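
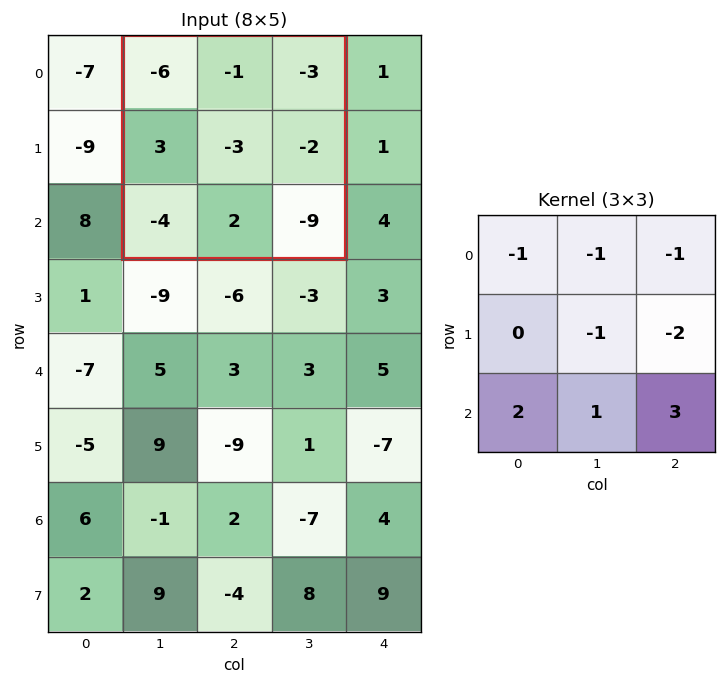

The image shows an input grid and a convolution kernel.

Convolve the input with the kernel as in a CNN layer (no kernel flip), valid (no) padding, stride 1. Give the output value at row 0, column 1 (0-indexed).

The receptive field on the input at this output position is [-6 -1 -3 / 3 -3 -2 / -4 2 -9]. Elementwise product with the kernel and sum: -6·-1 + -1·-1 + -3·-1 + -3·-1 + -2·-2 + -4·2 + 2·1 + -9·3.

-16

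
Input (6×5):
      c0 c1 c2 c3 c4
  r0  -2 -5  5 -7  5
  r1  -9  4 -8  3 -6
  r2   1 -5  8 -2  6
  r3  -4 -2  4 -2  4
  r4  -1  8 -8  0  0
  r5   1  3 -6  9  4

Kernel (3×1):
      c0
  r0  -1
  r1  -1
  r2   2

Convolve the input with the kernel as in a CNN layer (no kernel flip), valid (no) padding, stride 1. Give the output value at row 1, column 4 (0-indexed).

8

The receptive field on the input at this output position is [-6 / 6 / 4]. Elementwise product with the kernel and sum: -6·-1 + 6·-1 + 4·2.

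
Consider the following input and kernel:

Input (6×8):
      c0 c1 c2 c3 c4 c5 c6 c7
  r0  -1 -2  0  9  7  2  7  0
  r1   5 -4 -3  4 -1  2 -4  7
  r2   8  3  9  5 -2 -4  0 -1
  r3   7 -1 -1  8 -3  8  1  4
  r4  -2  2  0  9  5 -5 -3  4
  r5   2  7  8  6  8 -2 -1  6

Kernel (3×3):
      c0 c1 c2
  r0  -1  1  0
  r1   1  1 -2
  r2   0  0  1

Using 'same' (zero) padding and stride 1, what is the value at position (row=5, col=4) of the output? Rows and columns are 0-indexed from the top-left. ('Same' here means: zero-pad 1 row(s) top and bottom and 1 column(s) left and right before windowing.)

14

The receptive field on the zero-padded input at this output position is [9 5 -5 / 6 8 -2 / 0 0 0]. Elementwise product with the kernel and sum: 9·-1 + 5·1 + 6·1 + 8·1 + -2·-2 + 0·1.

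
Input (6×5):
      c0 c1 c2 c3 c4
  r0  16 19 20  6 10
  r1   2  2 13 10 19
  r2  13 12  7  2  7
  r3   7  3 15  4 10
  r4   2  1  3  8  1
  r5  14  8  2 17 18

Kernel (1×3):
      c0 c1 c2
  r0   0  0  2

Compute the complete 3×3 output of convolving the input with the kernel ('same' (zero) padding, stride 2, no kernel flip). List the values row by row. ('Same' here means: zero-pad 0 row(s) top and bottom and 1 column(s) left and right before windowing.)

Output[0,0]: The receptive field on the zero-padded input at this output position is [0 16 19]. Elementwise product with the kernel and sum: 19·2.
Output[0,1]: The receptive field on the zero-padded input at this output position is [19 20 6]. Elementwise product with the kernel and sum: 6·2.

38 12 0
24 4 0
2 16 0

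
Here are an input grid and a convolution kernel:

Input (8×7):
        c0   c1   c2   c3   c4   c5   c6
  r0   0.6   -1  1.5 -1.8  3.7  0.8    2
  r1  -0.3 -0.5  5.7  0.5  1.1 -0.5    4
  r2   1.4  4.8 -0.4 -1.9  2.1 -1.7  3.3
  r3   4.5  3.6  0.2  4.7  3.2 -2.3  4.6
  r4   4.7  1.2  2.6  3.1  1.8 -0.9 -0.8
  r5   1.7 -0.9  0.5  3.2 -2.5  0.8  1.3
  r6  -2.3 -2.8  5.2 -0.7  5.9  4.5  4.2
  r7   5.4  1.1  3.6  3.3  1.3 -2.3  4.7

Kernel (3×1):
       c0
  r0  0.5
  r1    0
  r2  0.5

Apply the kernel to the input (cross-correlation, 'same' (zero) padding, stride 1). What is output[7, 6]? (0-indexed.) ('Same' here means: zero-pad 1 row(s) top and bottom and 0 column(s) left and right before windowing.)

The receptive field on the zero-padded input at this output position is [4.2 / 4.7 / 0]. Elementwise product with the kernel and sum: 4.2·0.5 + 0·0.5.

2.1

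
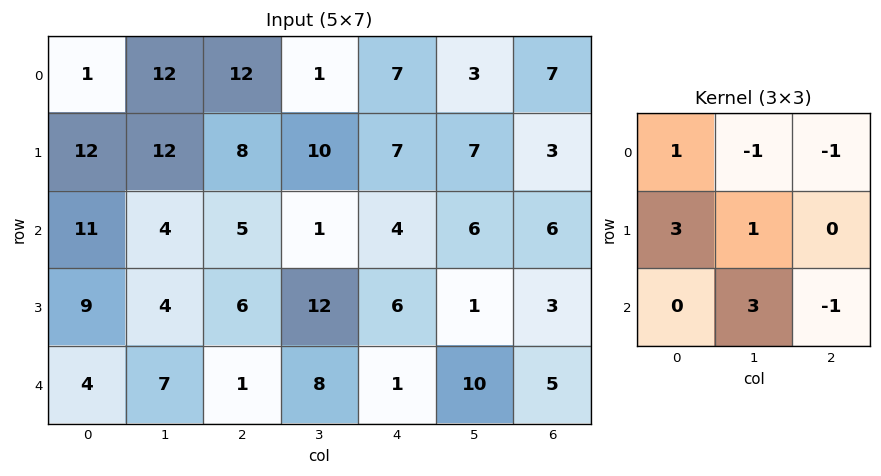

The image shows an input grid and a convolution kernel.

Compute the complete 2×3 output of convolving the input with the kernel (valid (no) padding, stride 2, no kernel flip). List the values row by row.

32 37 37
53 53 36

Output[0,0]: The receptive field on the input at this output position is [1 12 12 / 12 12 8 / 11 4 5]. Elementwise product with the kernel and sum: 1·1 + 12·-1 + 12·-1 + 12·3 + 12·1 + 4·3 + 5·-1.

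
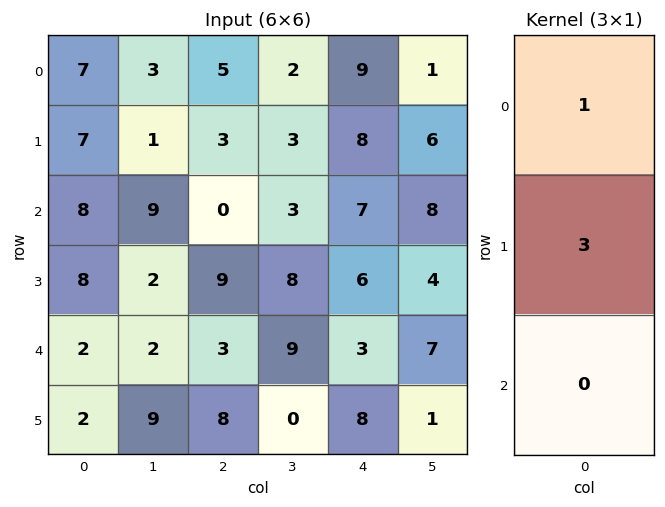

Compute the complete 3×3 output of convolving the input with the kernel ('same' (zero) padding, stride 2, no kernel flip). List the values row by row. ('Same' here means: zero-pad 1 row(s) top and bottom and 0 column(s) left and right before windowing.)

21 15 27
31 3 29
14 18 15

Output[0,0]: The receptive field on the zero-padded input at this output position is [0 / 7 / 7]. Elementwise product with the kernel and sum: 0·1 + 7·3.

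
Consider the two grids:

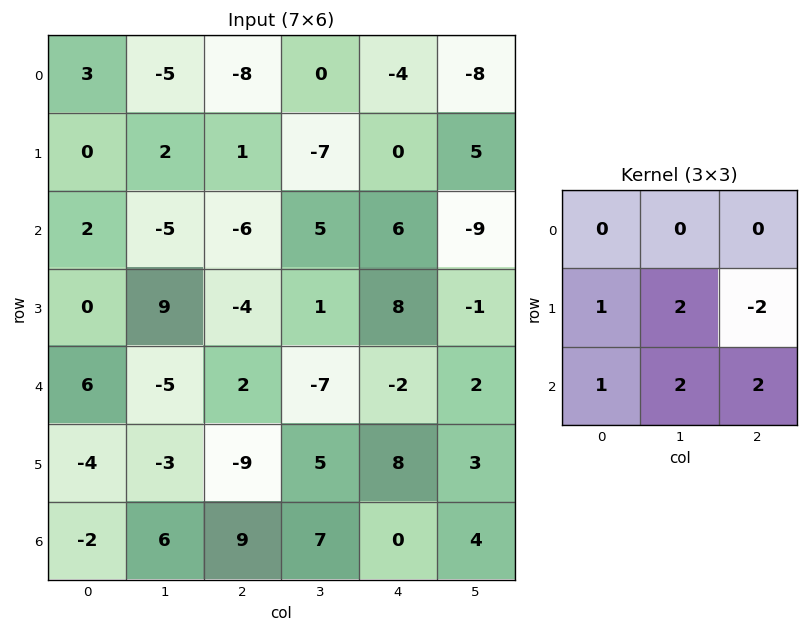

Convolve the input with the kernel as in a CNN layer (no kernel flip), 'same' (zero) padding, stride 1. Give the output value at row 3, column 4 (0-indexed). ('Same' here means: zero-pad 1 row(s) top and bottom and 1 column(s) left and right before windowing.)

12

The receptive field on the zero-padded input at this output position is [5 6 -9 / 1 8 -1 / -7 -2 2]. Elementwise product with the kernel and sum: 1·1 + 8·2 + -1·-2 + -7·1 + -2·2 + 2·2.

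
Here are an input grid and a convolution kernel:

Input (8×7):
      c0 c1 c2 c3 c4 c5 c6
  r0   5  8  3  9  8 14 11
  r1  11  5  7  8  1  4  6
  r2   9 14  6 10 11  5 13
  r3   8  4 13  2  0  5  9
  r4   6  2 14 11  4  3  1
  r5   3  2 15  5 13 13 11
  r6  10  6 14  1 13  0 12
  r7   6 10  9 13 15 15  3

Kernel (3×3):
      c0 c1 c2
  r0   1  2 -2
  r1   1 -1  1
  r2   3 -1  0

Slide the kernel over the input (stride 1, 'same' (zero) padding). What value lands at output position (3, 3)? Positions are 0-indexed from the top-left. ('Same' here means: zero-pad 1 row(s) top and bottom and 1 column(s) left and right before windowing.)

46

The receptive field on the zero-padded input at this output position is [6 10 11 / 13 2 0 / 14 11 4]. Elementwise product with the kernel and sum: 6·1 + 10·2 + 11·-2 + 13·1 + 2·-1 + 0·1 + 14·3 + 11·-1.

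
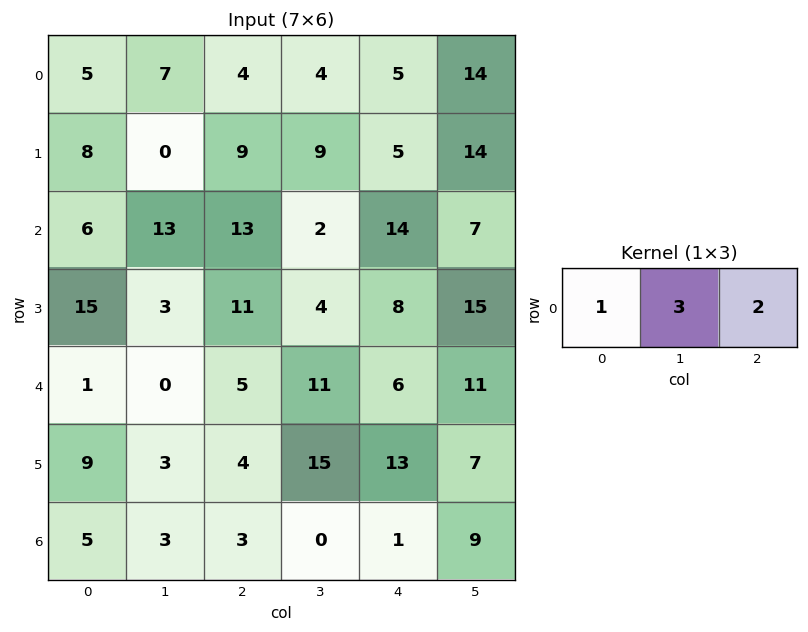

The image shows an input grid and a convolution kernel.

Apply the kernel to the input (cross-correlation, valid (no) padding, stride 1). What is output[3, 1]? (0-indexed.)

44

The receptive field on the input at this output position is [3 11 4]. Elementwise product with the kernel and sum: 3·1 + 11·3 + 4·2.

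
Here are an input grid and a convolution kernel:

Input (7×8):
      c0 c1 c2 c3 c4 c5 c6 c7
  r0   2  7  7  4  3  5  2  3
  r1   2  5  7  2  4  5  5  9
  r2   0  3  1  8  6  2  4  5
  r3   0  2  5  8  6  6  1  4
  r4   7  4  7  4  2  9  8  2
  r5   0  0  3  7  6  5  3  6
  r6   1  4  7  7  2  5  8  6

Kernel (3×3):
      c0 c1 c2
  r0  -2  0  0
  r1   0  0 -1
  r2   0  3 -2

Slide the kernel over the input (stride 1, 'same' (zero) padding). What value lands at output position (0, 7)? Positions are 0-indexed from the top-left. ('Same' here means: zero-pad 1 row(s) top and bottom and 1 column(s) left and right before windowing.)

The receptive field on the zero-padded input at this output position is [0 0 0 / 2 3 0 / 5 9 0]. Elementwise product with the kernel and sum: 0·-2 + 0·-1 + 9·3 + 0·-2.

27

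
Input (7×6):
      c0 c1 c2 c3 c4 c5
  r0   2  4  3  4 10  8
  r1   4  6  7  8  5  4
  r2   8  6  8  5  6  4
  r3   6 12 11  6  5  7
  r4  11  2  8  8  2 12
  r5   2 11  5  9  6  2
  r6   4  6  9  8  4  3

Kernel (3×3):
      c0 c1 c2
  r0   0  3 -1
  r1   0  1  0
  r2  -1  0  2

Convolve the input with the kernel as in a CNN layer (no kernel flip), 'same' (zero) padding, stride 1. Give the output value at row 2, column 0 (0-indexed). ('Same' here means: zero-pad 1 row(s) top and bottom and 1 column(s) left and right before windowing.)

38

The receptive field on the zero-padded input at this output position is [0 4 6 / 0 8 6 / 0 6 12]. Elementwise product with the kernel and sum: 4·3 + 6·-1 + 8·1 + 0·-1 + 12·2.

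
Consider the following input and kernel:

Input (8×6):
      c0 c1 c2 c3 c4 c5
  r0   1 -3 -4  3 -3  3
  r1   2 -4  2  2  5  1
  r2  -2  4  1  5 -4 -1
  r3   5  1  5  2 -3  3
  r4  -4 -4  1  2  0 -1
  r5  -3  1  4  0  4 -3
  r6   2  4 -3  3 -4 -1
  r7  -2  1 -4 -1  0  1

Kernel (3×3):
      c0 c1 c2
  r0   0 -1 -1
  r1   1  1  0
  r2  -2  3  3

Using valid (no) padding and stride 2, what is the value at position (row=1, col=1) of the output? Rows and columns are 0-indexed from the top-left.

The receptive field on the input at this output position is [1 5 -4 / 5 2 -3 / 1 2 0]. Elementwise product with the kernel and sum: 5·-1 + -4·-1 + 5·1 + 2·1 + 1·-2 + 2·3 + 0·3.

10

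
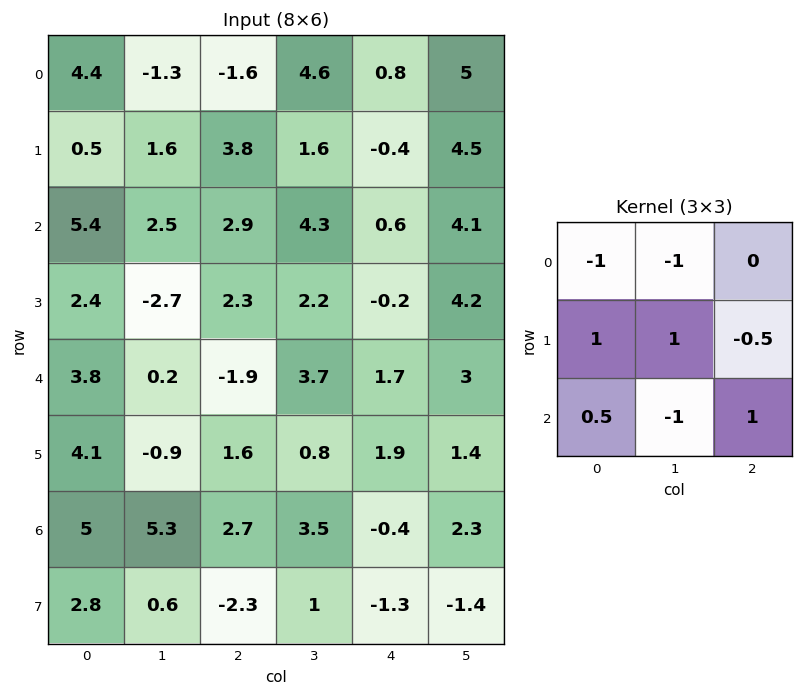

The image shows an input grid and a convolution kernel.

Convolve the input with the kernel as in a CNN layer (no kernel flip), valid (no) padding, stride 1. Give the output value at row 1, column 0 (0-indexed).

The receptive field on the input at this output position is [0.5 1.6 3.8 / 5.4 2.5 2.9 / 2.4 -2.7 2.3]. Elementwise product with the kernel and sum: 0.5·-1 + 1.6·-1 + 5.4·1 + 2.5·1 + 2.9·-0.5 + 2.4·0.5 + -2.7·-1 + 2.3·1.

10.55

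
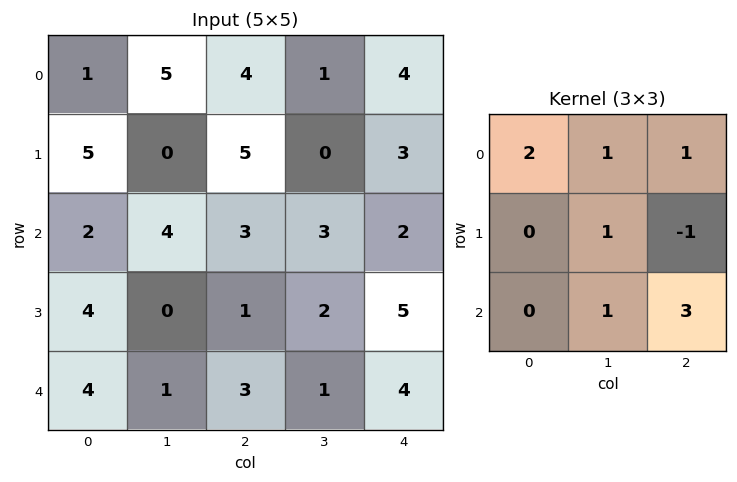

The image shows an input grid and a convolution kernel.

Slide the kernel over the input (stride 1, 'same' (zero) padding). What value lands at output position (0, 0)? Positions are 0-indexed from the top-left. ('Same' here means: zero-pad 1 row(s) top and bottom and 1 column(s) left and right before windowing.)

1

The receptive field on the zero-padded input at this output position is [0 0 0 / 0 1 5 / 0 5 0]. Elementwise product with the kernel and sum: 0·2 + 0·1 + 0·1 + 1·1 + 5·-1 + 5·1 + 0·3.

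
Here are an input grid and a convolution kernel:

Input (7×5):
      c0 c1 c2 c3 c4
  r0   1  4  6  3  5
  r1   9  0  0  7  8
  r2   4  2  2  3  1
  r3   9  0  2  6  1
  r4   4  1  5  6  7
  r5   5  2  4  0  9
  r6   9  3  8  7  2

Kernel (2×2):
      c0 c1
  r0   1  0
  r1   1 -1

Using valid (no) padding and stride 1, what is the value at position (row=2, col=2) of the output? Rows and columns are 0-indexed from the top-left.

The receptive field on the input at this output position is [2 3 / 2 6]. Elementwise product with the kernel and sum: 2·1 + 2·1 + 6·-1.

-2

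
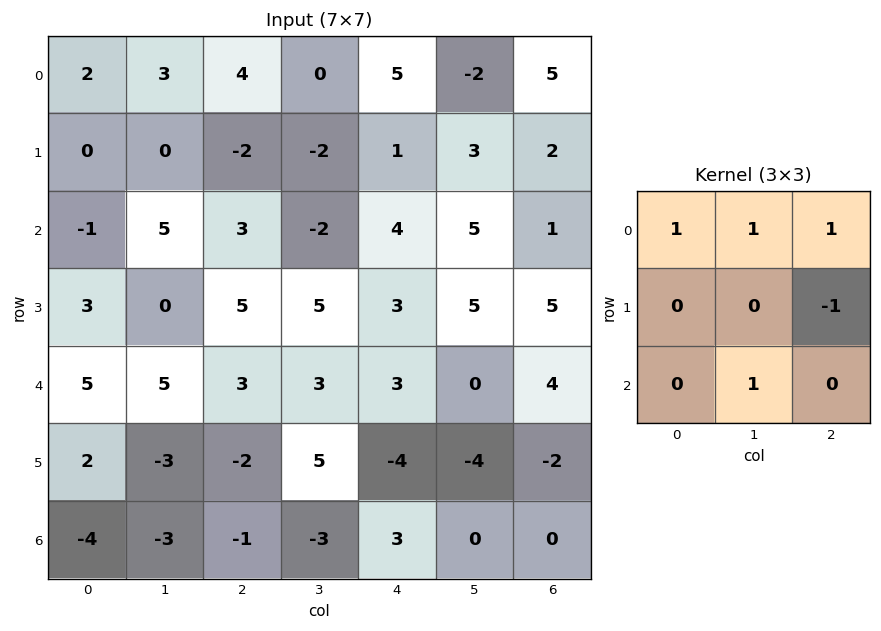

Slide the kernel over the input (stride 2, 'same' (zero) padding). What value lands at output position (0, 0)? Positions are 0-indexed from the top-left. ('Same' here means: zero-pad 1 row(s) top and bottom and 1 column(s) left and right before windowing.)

The receptive field on the zero-padded input at this output position is [0 0 0 / 0 2 3 / 0 0 0]. Elementwise product with the kernel and sum: 0·1 + 0·1 + 0·1 + 3·-1 + 0·1.

-3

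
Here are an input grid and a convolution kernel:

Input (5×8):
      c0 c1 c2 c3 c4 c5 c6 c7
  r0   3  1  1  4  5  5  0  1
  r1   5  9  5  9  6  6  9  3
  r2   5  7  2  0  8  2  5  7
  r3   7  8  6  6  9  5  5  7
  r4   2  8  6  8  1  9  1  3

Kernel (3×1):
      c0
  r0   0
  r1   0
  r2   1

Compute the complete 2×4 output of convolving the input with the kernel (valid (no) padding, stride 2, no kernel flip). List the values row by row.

Output[0,0]: The receptive field on the input at this output position is [3 / 5 / 5]. Elementwise product with the kernel and sum: 5·1.

5 2 8 5
2 6 1 1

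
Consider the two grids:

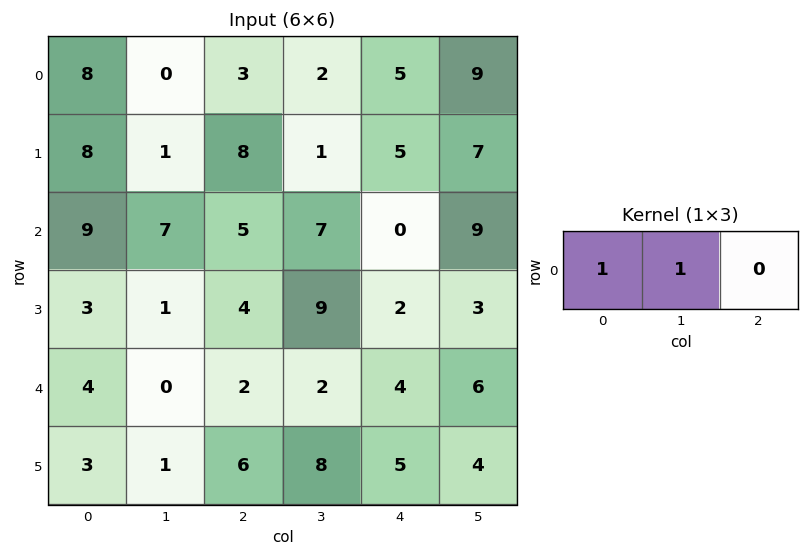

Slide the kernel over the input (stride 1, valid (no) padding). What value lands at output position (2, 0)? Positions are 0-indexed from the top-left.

The receptive field on the input at this output position is [9 7 5]. Elementwise product with the kernel and sum: 9·1 + 7·1.

16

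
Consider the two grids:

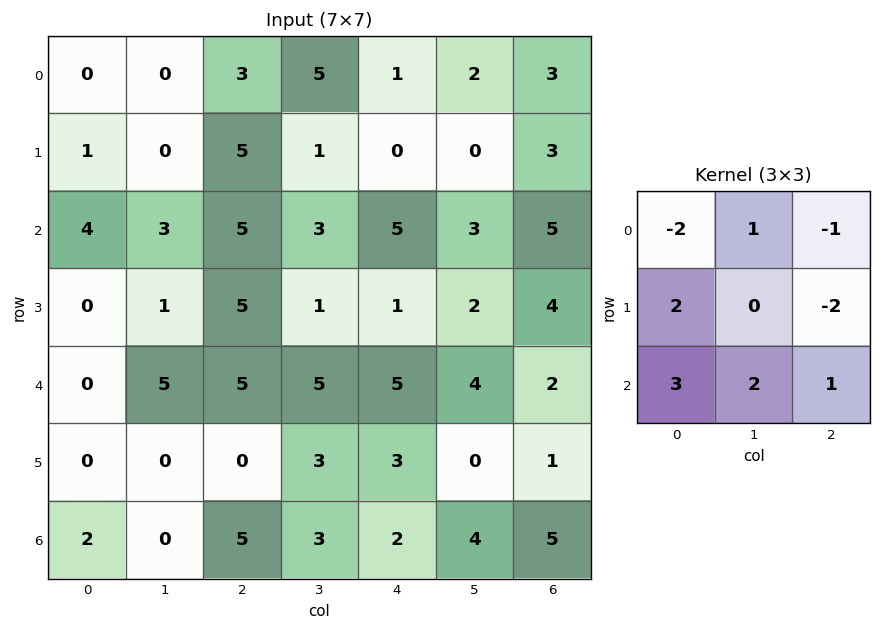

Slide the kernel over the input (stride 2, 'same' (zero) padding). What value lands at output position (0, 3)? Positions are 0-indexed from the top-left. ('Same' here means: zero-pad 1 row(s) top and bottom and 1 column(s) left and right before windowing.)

The receptive field on the zero-padded input at this output position is [0 0 0 / 2 3 0 / 0 3 0]. Elementwise product with the kernel and sum: 0·-2 + 0·1 + 0·-1 + 2·2 + 0·-2 + 0·3 + 3·2 + 0·1.

10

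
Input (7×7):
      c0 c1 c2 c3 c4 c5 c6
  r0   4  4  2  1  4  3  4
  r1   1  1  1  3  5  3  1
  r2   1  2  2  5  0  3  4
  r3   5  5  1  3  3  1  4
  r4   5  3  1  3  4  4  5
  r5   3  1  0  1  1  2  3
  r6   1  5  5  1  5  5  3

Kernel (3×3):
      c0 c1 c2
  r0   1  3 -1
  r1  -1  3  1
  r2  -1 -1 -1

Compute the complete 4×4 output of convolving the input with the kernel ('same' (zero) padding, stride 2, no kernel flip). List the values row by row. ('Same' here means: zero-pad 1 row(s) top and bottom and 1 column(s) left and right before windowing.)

14 -2 3 5
-3 1 6 10
24 6 20 19
16 11 21 15

Output[0,0]: The receptive field on the zero-padded input at this output position is [0 0 0 / 0 4 4 / 0 1 1]. Elementwise product with the kernel and sum: 0·1 + 0·3 + 0·-1 + 0·-1 + 4·3 + 4·1 + 0·-1 + 1·-1 + 1·-1.
Output[0,1]: The receptive field on the zero-padded input at this output position is [0 0 0 / 4 2 1 / 1 1 3]. Elementwise product with the kernel and sum: 0·1 + 0·3 + 0·-1 + 4·-1 + 2·3 + 1·1 + 1·-1 + 1·-1 + 3·-1.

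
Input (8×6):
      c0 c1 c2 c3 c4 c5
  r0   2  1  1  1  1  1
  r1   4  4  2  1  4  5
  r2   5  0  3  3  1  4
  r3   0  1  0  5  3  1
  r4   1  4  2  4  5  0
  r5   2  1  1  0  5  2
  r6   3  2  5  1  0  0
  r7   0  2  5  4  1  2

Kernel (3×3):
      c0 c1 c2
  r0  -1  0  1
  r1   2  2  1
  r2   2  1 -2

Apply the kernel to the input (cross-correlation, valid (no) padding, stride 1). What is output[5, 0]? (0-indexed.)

The receptive field on the input at this output position is [2 1 1 / 3 2 5 / 0 2 5]. Elementwise product with the kernel and sum: 2·-1 + 1·1 + 3·2 + 2·2 + 5·1 + 0·2 + 2·1 + 5·-2.

6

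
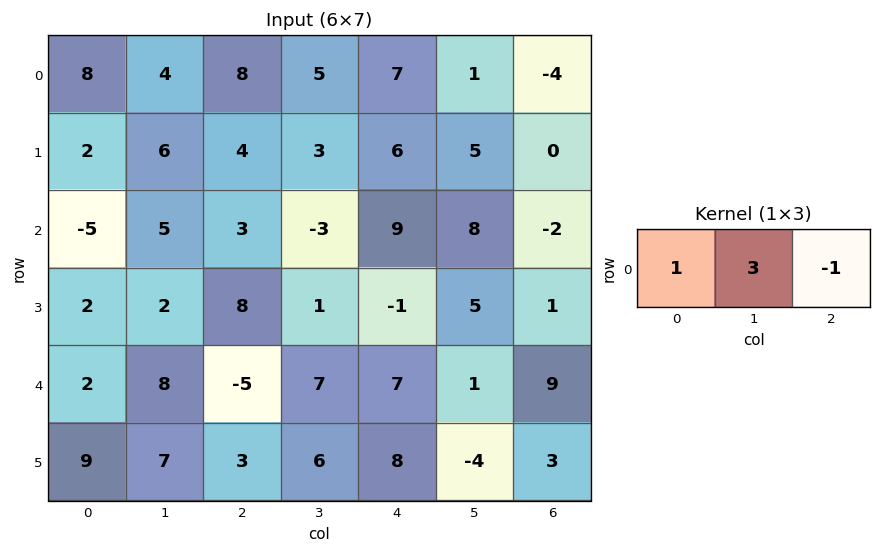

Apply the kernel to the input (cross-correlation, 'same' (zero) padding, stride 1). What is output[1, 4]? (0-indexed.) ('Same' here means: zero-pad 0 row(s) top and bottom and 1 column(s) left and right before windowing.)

The receptive field on the zero-padded input at this output position is [3 6 5]. Elementwise product with the kernel and sum: 3·1 + 6·3 + 5·-1.

16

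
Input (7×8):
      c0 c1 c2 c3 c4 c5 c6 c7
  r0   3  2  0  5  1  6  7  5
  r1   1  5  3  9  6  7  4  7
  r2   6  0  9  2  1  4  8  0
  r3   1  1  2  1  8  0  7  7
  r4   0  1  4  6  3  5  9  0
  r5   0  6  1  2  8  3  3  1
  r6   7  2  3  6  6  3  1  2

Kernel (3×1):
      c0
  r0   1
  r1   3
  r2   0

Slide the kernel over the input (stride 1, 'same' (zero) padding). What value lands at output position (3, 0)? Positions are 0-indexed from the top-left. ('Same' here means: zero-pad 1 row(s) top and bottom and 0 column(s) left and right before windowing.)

The receptive field on the zero-padded input at this output position is [6 / 1 / 0]. Elementwise product with the kernel and sum: 6·1 + 1·3.

9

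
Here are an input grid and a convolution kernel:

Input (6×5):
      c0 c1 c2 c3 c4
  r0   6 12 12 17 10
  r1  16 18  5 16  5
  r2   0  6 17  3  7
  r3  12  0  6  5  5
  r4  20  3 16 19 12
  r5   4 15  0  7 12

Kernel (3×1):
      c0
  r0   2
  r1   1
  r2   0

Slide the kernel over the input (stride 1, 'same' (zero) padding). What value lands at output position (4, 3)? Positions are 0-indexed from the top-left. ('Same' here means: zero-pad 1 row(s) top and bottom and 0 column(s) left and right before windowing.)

The receptive field on the zero-padded input at this output position is [5 / 19 / 7]. Elementwise product with the kernel and sum: 5·2 + 19·1.

29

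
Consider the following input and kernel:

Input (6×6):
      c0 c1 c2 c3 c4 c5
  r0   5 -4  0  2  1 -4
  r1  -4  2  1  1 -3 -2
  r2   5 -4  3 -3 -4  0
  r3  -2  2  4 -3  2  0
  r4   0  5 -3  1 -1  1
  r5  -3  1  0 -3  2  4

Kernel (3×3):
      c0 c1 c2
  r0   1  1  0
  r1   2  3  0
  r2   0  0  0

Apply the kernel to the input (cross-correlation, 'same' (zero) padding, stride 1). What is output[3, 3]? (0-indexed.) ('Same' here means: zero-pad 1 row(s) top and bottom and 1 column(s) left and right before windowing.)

The receptive field on the zero-padded input at this output position is [3 -3 -4 / 4 -3 2 / -3 1 -1]. Elementwise product with the kernel and sum: 3·1 + -3·1 + 4·2 + -3·3.

-1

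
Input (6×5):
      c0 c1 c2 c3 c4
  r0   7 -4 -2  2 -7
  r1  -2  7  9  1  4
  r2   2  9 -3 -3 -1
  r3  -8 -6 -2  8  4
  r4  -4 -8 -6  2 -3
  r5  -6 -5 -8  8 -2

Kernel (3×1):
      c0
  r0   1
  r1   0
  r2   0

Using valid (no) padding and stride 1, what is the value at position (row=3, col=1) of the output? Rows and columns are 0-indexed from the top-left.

The receptive field on the input at this output position is [-6 / -8 / -5]. Elementwise product with the kernel and sum: -6·1.

-6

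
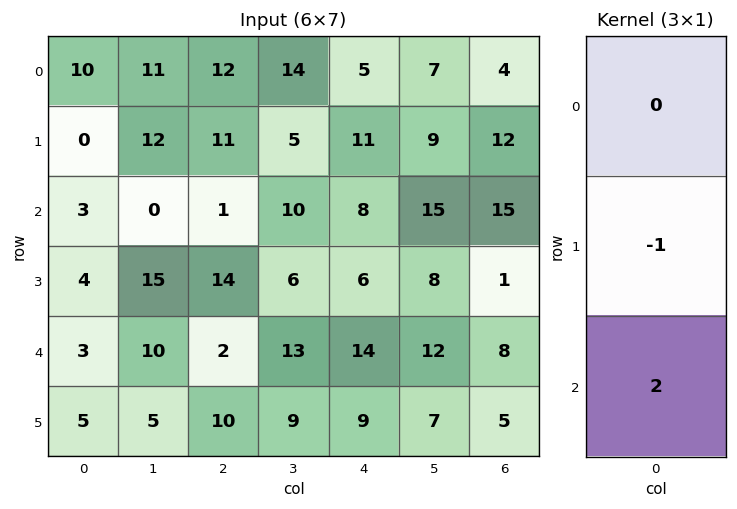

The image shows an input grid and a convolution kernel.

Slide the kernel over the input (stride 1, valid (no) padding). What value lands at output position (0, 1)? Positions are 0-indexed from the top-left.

-12

The receptive field on the input at this output position is [11 / 12 / 0]. Elementwise product with the kernel and sum: 12·-1 + 0·2.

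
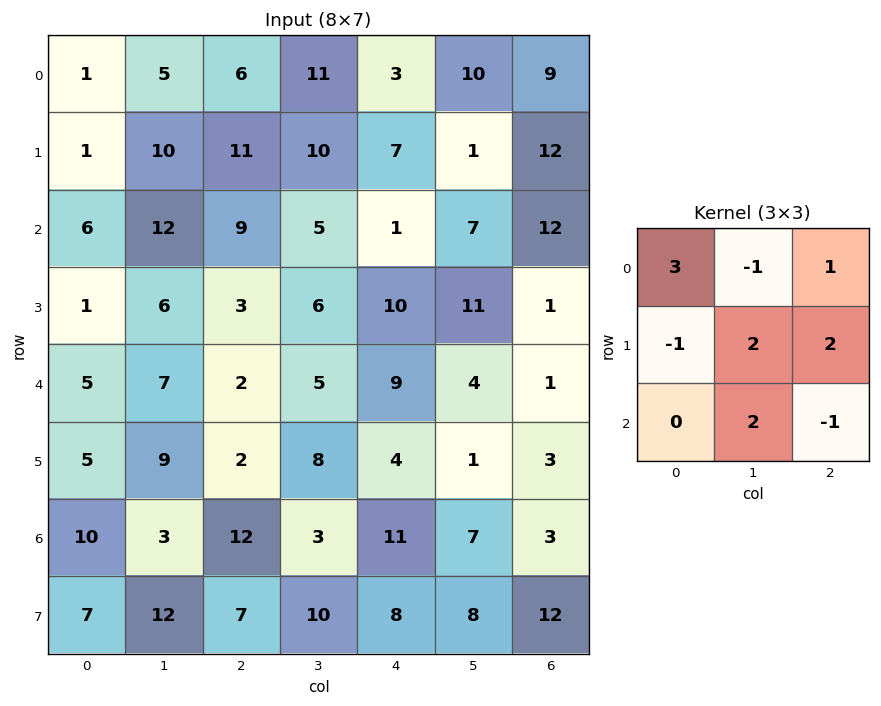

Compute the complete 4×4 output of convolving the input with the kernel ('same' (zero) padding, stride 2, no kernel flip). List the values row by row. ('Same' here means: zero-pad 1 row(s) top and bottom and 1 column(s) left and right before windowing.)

Output[0,0]: The receptive field on the zero-padded input at this output position is [0 0 0 / 0 1 5 / 0 1 10]. Elementwise product with the kernel and sum: 0·3 + 0·-1 + 0·1 + 0·-1 + 1·2 + 5·2 + 1·2 + 10·-1.

4 41 28 32
41 45 44 10
30 24 47 36
32 64 62 23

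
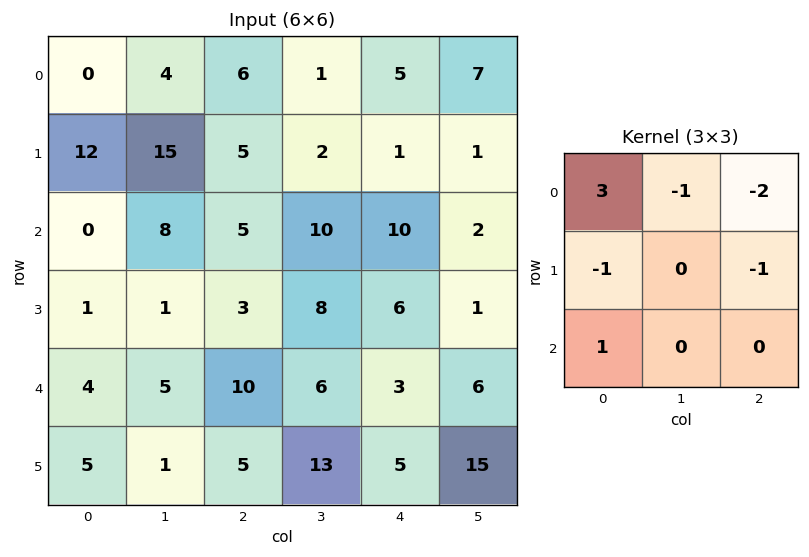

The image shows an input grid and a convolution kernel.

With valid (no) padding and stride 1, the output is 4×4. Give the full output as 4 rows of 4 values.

-33 -5 6 -9
7 19 -1 -1
-18 -5 -14 13
-13 -26 -19 17

Output[0,0]: The receptive field on the input at this output position is [0 4 6 / 12 15 5 / 0 8 5]. Elementwise product with the kernel and sum: 0·3 + 4·-1 + 6·-2 + 12·-1 + 5·-1 + 0·1.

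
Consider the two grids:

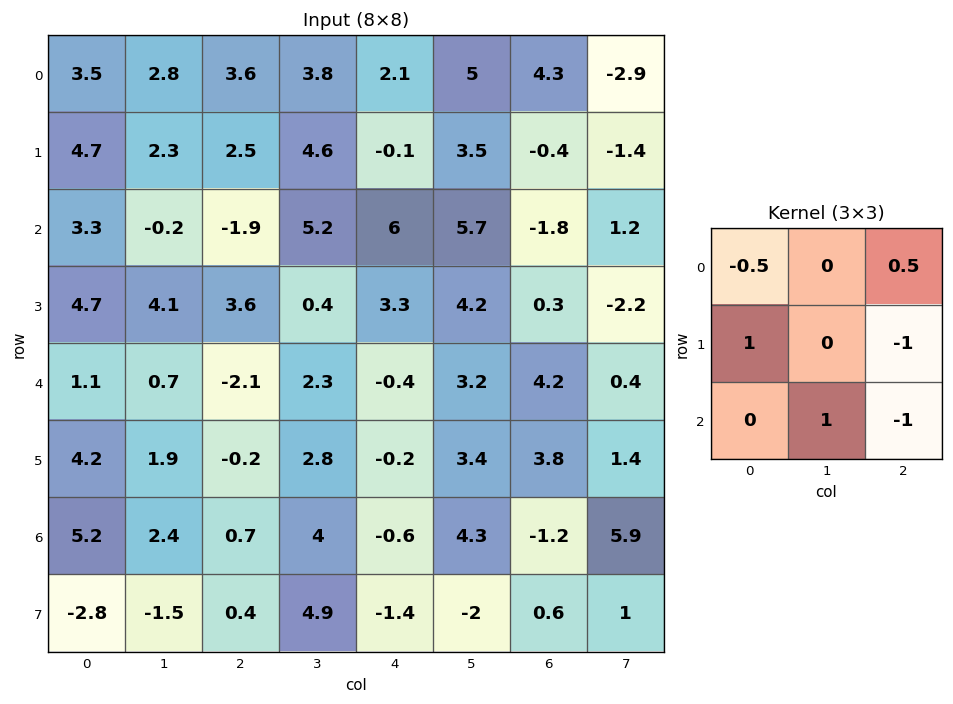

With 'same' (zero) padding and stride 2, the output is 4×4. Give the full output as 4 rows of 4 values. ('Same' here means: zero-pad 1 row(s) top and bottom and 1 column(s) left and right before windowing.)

Output[0,0]: The receptive field on the zero-padded input at this output position is [0 0 0 / 0 3.5 2.8 / 0 4.7 2.3]. Elementwise product with the kernel and sum: 0·-0.5 + 0·0.5 + 0·1 + 2.8·-1 + 4.7·1 + 2.3·-1.
Output[0,1]: The receptive field on the zero-padded input at this output position is [0 0 0 / 2.8 3.6 3.8 / 2.3 2.5 4.6]. Elementwise product with the kernel and sum: 0·-0.5 + 0·0.5 + 2.8·1 + 3.8·-1 + 2.5·1 + 4.6·-1.

-0.4 -3.1 -4.8 8.9
1.95 -1.05 -1.95 4.55
3.65 -6.45 -2.6 2
-2.75 -5.65 0.6 -3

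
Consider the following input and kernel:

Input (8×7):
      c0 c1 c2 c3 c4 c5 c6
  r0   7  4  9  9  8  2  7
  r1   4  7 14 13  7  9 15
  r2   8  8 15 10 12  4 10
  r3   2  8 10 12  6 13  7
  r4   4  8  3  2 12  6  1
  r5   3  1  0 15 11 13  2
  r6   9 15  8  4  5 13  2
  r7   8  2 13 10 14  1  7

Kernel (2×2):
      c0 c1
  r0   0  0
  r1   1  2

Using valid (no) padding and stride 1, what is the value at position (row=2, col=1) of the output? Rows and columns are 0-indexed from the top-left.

28

The receptive field on the input at this output position is [8 15 / 8 10]. Elementwise product with the kernel and sum: 8·1 + 10·2.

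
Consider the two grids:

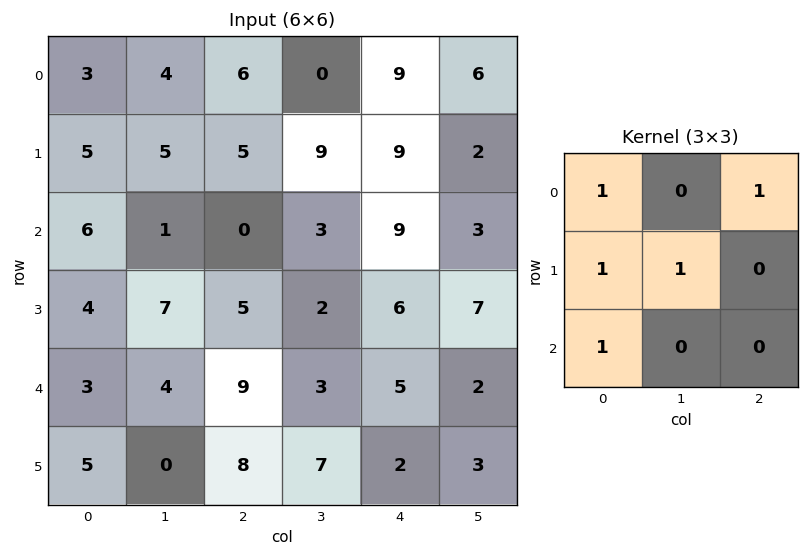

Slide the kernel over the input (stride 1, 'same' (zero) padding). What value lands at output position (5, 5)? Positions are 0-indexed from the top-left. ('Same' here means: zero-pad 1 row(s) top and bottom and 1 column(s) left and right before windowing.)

The receptive field on the zero-padded input at this output position is [5 2 0 / 2 3 0 / 0 0 0]. Elementwise product with the kernel and sum: 5·1 + 0·1 + 2·1 + 3·1 + 0·1.

10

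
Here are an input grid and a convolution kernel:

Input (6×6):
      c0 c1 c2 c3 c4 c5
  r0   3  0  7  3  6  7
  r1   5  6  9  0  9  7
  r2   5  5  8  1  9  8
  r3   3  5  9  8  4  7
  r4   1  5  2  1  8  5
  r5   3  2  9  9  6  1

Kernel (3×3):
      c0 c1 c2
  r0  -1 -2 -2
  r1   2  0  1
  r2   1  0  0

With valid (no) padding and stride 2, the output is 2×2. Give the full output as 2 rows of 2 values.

7 10
-15 -4

Output[0,0]: The receptive field on the input at this output position is [3 0 7 / 5 6 9 / 5 5 8]. Elementwise product with the kernel and sum: 3·-1 + 0·-2 + 7·-2 + 5·2 + 9·1 + 5·1.
Output[0,1]: The receptive field on the input at this output position is [7 3 6 / 9 0 9 / 8 1 9]. Elementwise product with the kernel and sum: 7·-1 + 3·-2 + 6·-2 + 9·2 + 9·1 + 8·1.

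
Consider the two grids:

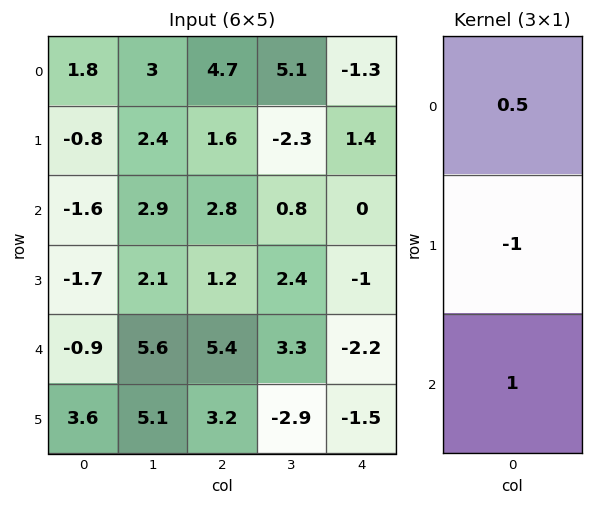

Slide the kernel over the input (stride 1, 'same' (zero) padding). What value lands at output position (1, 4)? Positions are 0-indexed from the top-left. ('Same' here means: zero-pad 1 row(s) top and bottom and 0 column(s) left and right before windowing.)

-2.05

The receptive field on the zero-padded input at this output position is [-1.3 / 1.4 / 0]. Elementwise product with the kernel and sum: -1.3·0.5 + 1.4·-1 + 0·1.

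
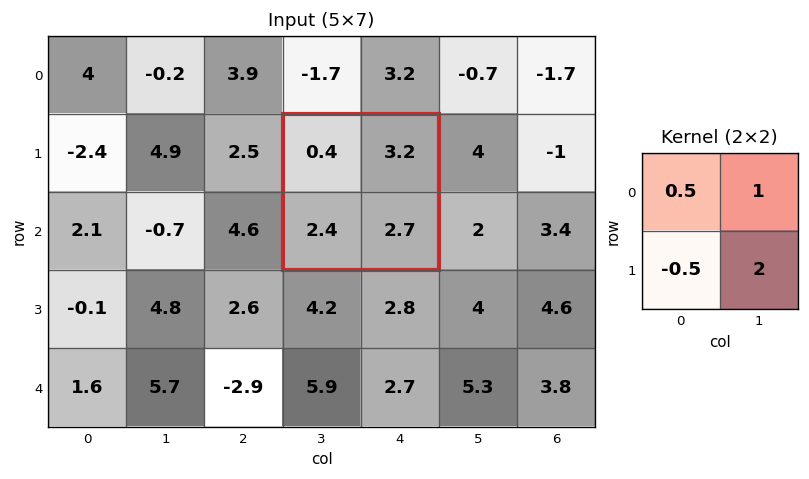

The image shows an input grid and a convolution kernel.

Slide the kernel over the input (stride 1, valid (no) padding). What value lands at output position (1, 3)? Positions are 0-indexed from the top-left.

7.6

The receptive field on the input at this output position is [0.4 3.2 / 2.4 2.7]. Elementwise product with the kernel and sum: 0.4·0.5 + 3.2·1 + 2.4·-0.5 + 2.7·2.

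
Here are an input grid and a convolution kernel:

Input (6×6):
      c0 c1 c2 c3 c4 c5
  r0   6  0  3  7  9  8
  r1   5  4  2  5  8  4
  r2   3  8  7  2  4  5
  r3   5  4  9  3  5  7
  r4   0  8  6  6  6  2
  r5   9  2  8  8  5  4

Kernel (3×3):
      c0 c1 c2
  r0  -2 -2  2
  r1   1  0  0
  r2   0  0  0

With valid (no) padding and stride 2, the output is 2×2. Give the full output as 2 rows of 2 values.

-1 0
-3 -1

Output[0,0]: The receptive field on the input at this output position is [6 0 3 / 5 4 2 / 3 8 7]. Elementwise product with the kernel and sum: 6·-2 + 0·-2 + 3·2 + 5·1.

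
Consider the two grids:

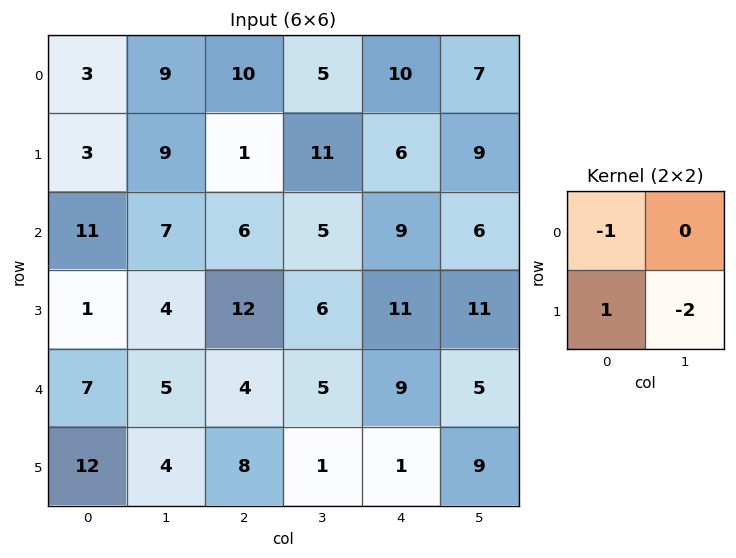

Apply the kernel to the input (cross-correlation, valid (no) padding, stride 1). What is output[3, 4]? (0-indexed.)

-12

The receptive field on the input at this output position is [11 11 / 9 5]. Elementwise product with the kernel and sum: 11·-1 + 9·1 + 5·-2.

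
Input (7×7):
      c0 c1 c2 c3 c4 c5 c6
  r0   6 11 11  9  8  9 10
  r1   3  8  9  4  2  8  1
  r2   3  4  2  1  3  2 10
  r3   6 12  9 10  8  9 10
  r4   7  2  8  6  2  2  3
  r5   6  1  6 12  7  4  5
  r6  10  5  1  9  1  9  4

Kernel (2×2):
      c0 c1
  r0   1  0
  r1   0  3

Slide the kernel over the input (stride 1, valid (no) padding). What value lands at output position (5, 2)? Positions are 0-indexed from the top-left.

The receptive field on the input at this output position is [6 12 / 1 9]. Elementwise product with the kernel and sum: 6·1 + 9·3.

33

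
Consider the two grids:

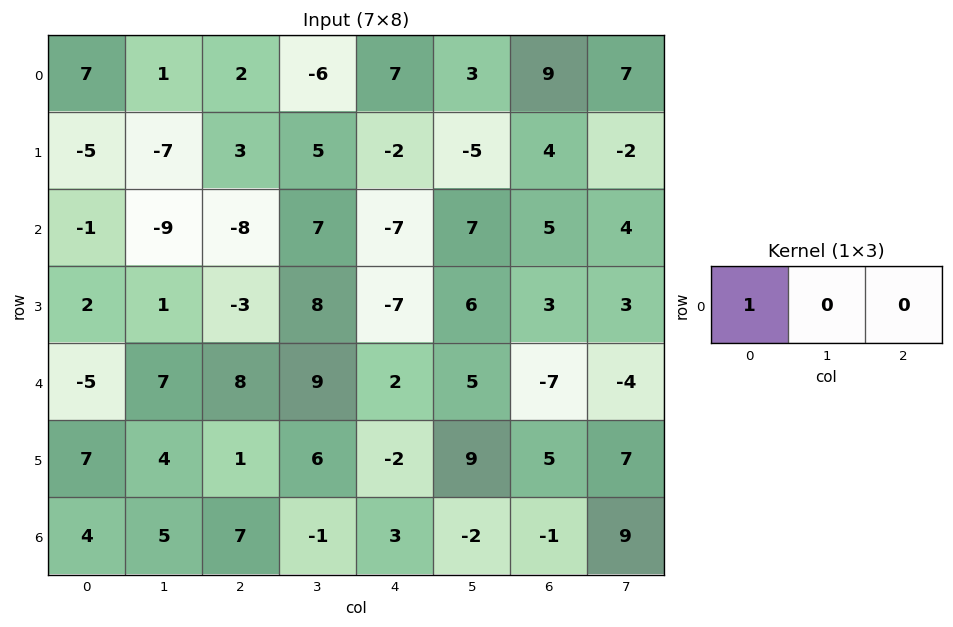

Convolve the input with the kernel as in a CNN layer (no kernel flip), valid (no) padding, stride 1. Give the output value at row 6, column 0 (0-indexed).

4

The receptive field on the input at this output position is [4 5 7]. Elementwise product with the kernel and sum: 4·1.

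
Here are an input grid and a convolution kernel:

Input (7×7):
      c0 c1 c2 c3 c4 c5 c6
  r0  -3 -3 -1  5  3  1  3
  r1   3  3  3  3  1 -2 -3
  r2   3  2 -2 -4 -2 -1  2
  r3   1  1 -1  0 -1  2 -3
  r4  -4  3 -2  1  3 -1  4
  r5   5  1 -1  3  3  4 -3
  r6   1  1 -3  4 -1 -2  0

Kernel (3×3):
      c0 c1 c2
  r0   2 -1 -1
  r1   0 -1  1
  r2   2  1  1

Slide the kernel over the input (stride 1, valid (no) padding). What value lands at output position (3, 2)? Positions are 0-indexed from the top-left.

5

The receptive field on the input at this output position is [-1 0 -1 / -2 1 3 / -1 3 3]. Elementwise product with the kernel and sum: -1·2 + 0·-1 + -1·-1 + 1·-1 + 3·1 + -1·2 + 3·1 + 3·1.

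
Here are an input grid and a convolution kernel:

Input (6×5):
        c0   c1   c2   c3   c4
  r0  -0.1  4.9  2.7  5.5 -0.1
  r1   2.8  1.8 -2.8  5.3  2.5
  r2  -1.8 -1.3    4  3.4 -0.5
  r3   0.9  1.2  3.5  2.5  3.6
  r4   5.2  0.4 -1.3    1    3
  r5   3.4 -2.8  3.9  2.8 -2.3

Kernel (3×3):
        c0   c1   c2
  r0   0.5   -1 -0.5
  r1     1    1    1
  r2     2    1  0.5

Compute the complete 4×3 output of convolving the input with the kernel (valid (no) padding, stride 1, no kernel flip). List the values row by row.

Output[0,0]: The receptive field on the input at this output position is [-0.1 4.9 2.7 / 2.8 1.8 -2.8 / -1.8 -1.3 4]. Elementwise product with the kernel and sum: -0.1·0.5 + 4.9·-1 + 2.7·-0.5 + 2.8·1 + 1.8·1 + -2.8·1 + -1.8·2 + -1.3·1 + 4·0.5.

-7.4 4.4 12.05
6.65 14.3 10.25
14.15 0.85 8.35
7.75 -4.35 9.6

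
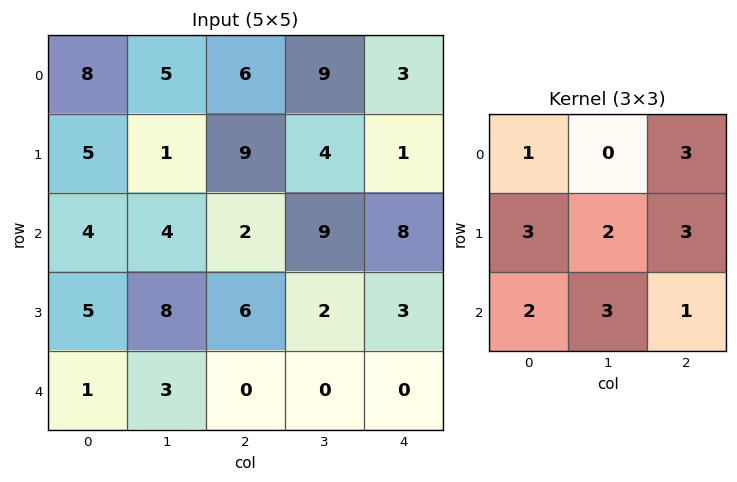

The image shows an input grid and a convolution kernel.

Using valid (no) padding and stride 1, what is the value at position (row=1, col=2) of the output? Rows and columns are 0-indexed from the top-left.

81

The receptive field on the input at this output position is [9 4 1 / 2 9 8 / 6 2 3]. Elementwise product with the kernel and sum: 9·1 + 1·3 + 2·3 + 9·2 + 8·3 + 6·2 + 2·3 + 3·1.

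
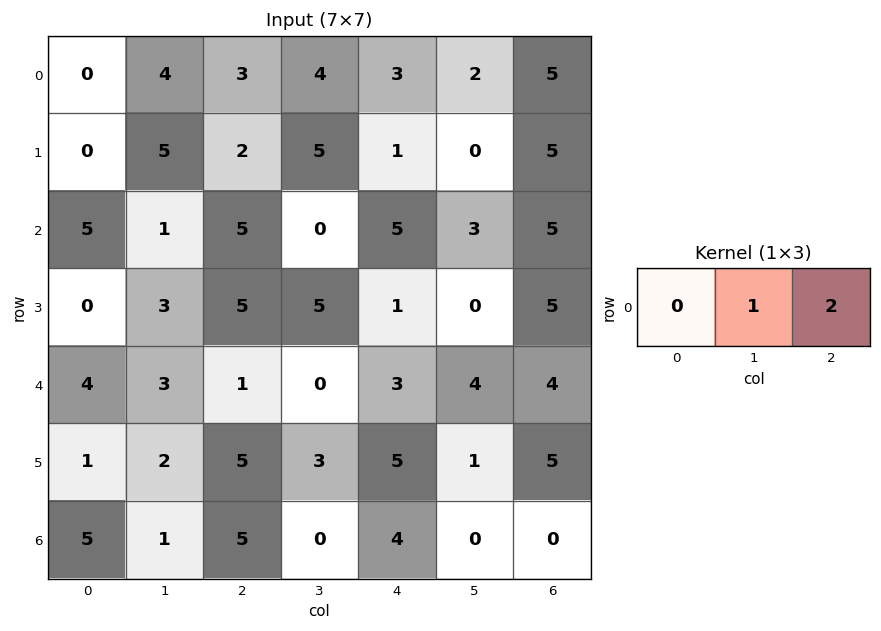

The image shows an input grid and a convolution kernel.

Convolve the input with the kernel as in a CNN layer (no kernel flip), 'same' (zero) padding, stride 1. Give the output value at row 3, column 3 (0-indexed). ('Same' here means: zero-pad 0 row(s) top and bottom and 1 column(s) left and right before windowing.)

The receptive field on the zero-padded input at this output position is [5 5 1]. Elementwise product with the kernel and sum: 5·1 + 1·2.

7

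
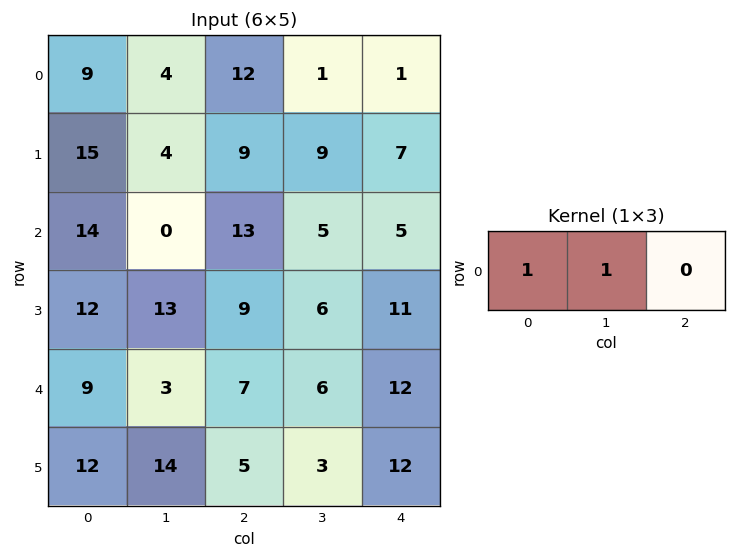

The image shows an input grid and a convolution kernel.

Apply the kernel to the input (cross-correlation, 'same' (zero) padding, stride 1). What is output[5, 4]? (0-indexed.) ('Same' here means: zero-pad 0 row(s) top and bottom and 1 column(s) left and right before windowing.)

15

The receptive field on the zero-padded input at this output position is [3 12 0]. Elementwise product with the kernel and sum: 3·1 + 12·1.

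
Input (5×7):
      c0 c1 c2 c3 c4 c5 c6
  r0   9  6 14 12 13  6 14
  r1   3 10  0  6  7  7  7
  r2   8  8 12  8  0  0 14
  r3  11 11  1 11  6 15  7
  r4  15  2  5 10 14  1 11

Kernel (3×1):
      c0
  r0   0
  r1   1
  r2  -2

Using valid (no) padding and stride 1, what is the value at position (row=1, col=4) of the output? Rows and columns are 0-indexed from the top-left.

The receptive field on the input at this output position is [7 / 0 / 6]. Elementwise product with the kernel and sum: 0·1 + 6·-2.

-12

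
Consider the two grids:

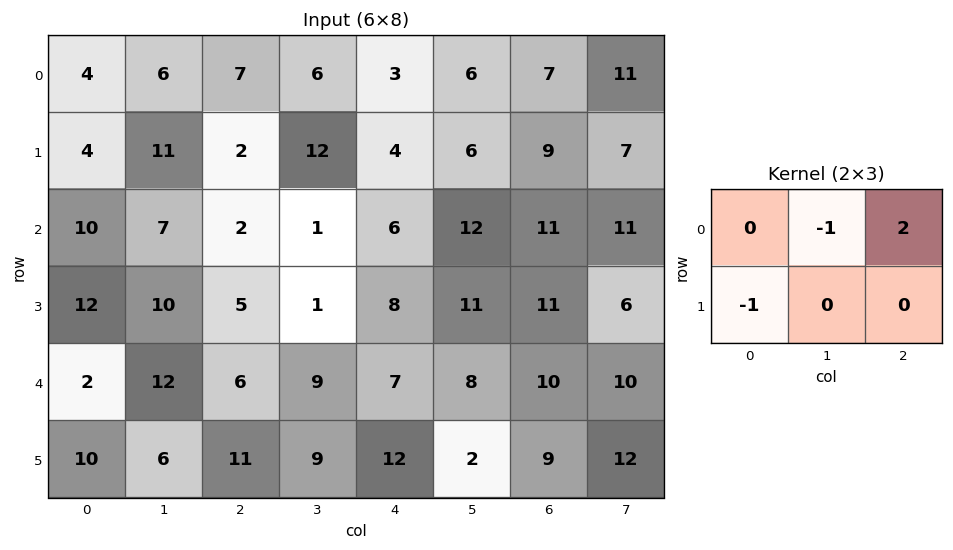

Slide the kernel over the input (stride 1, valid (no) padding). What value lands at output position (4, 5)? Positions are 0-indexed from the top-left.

The receptive field on the input at this output position is [8 10 10 / 2 9 12]. Elementwise product with the kernel and sum: 10·-1 + 10·2 + 2·-1.

8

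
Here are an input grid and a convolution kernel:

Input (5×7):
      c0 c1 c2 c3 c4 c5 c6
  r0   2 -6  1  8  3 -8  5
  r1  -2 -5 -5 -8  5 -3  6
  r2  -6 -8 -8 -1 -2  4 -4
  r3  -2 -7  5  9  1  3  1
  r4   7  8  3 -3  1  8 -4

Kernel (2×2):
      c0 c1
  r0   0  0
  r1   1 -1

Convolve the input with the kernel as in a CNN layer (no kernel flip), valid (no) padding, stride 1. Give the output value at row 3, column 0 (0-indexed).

The receptive field on the input at this output position is [-2 -7 / 7 8]. Elementwise product with the kernel and sum: 7·1 + 8·-1.

-1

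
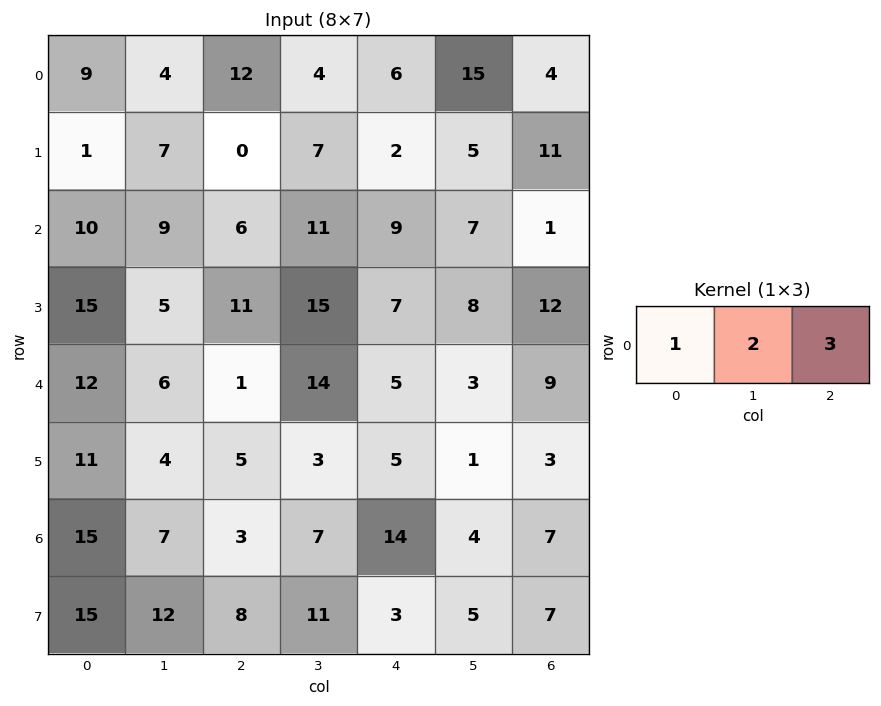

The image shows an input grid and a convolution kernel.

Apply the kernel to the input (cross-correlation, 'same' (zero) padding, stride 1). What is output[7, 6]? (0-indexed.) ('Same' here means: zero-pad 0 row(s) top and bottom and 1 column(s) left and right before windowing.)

The receptive field on the zero-padded input at this output position is [5 7 0]. Elementwise product with the kernel and sum: 5·1 + 7·2 + 0·3.

19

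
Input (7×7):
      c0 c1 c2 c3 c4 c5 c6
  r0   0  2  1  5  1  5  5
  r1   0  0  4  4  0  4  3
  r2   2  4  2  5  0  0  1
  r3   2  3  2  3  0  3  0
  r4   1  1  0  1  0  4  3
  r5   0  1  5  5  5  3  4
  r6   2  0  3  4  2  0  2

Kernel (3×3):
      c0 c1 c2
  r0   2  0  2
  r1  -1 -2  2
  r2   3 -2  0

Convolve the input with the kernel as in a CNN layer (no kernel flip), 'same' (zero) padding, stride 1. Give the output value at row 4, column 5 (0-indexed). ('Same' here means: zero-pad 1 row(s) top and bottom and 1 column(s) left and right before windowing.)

The receptive field on the zero-padded input at this output position is [0 3 0 / 0 4 3 / 5 3 4]. Elementwise product with the kernel and sum: 0·2 + 0·2 + 0·-1 + 4·-2 + 3·2 + 5·3 + 3·-2.

7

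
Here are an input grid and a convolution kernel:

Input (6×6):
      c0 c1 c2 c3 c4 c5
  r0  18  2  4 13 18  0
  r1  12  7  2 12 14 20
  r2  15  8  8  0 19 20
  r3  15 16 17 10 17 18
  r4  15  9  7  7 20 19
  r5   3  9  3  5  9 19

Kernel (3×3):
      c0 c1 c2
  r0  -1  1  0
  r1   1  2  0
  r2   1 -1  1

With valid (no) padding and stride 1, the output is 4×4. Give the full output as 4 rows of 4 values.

Output[0,0]: The receptive field on the input at this output position is [18 2 4 / 12 7 2 / 15 8 8]. Elementwise product with the kernel and sum: 18·-1 + 2·1 + 12·1 + 7·2 + 15·1 + 8·-1 + 8·1.
Output[0,1]: The receptive field on the input at this output position is [2 4 13 / 7 2 12 / 8 8 0]. Elementwise product with the kernel and sum: 2·-1 + 4·1 + 7·1 + 2·2 + 8·1 + 8·-1 + 0·1.

25 13 62 46
42 28 42 51
53 59 49 69
31 35 21 69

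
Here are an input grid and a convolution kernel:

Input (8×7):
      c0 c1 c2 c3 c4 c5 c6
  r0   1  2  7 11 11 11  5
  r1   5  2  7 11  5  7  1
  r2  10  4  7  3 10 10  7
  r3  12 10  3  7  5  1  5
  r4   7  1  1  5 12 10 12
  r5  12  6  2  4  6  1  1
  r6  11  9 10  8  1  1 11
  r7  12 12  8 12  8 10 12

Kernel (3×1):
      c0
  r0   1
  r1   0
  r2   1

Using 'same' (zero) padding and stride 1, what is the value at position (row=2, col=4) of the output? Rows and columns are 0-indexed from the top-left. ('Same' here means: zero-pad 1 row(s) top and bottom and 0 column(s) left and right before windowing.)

The receptive field on the zero-padded input at this output position is [5 / 10 / 5]. Elementwise product with the kernel and sum: 5·1 + 5·1.

10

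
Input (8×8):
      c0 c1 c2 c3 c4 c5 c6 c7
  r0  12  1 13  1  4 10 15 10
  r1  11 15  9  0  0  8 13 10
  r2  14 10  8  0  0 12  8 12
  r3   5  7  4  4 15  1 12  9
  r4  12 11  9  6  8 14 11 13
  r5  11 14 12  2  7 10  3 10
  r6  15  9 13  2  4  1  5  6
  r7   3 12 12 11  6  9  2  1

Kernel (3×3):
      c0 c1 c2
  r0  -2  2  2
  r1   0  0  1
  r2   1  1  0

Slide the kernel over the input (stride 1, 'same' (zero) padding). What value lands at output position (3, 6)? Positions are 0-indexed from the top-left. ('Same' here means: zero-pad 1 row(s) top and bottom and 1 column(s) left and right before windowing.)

The receptive field on the zero-padded input at this output position is [12 8 12 / 1 12 9 / 14 11 13]. Elementwise product with the kernel and sum: 12·-2 + 8·2 + 12·2 + 9·1 + 14·1 + 11·1.

50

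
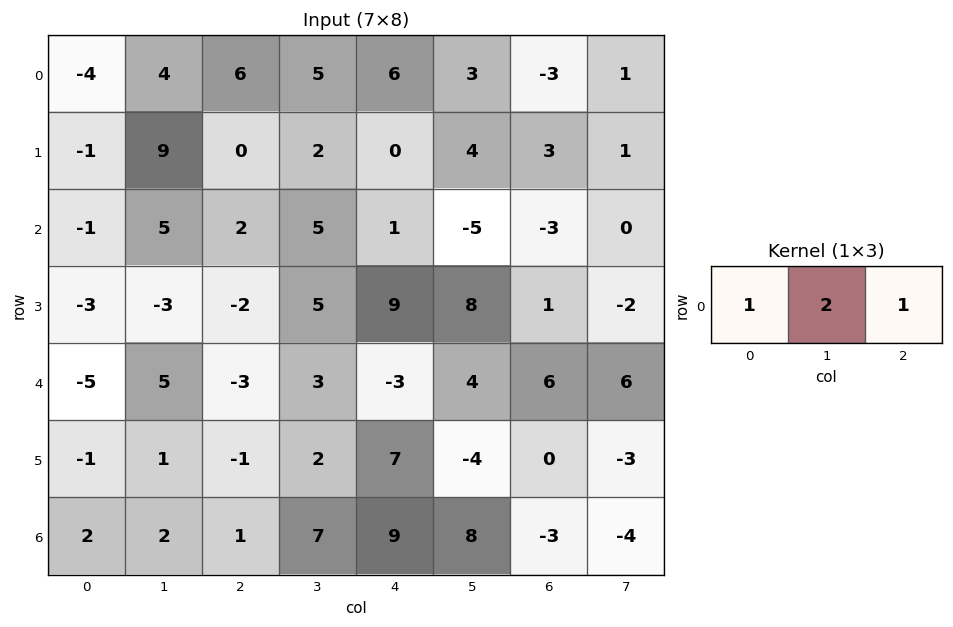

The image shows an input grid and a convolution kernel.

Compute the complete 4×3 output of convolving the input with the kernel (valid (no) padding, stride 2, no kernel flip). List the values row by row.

10 22 9
11 13 -12
2 0 11
7 24 22

Output[0,0]: The receptive field on the input at this output position is [-4 4 6]. Elementwise product with the kernel and sum: -4·1 + 4·2 + 6·1.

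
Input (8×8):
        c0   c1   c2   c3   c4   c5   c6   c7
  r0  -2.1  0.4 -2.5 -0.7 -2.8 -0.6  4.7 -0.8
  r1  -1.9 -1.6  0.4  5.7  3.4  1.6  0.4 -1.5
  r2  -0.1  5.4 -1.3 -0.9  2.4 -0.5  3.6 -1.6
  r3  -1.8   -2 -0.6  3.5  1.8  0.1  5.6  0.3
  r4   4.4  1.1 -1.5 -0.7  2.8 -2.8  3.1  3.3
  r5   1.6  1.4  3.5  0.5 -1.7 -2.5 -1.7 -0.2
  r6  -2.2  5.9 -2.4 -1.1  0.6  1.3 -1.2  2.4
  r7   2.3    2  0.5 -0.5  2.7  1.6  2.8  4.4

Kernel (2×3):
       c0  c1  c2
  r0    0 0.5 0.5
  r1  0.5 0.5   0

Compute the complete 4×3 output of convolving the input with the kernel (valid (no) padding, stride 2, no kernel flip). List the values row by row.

-2.8 1.3 4.55
0.15 2.2 2.5
1.3 3.05 -1.95
3.9 -0.25 2.2

Output[0,0]: The receptive field on the input at this output position is [-2.1 0.4 -2.5 / -1.9 -1.6 0.4]. Elementwise product with the kernel and sum: 0.4·0.5 + -2.5·0.5 + -1.9·0.5 + -1.6·0.5.
Output[0,1]: The receptive field on the input at this output position is [-2.5 -0.7 -2.8 / 0.4 5.7 3.4]. Elementwise product with the kernel and sum: -0.7·0.5 + -2.8·0.5 + 0.4·0.5 + 5.7·0.5.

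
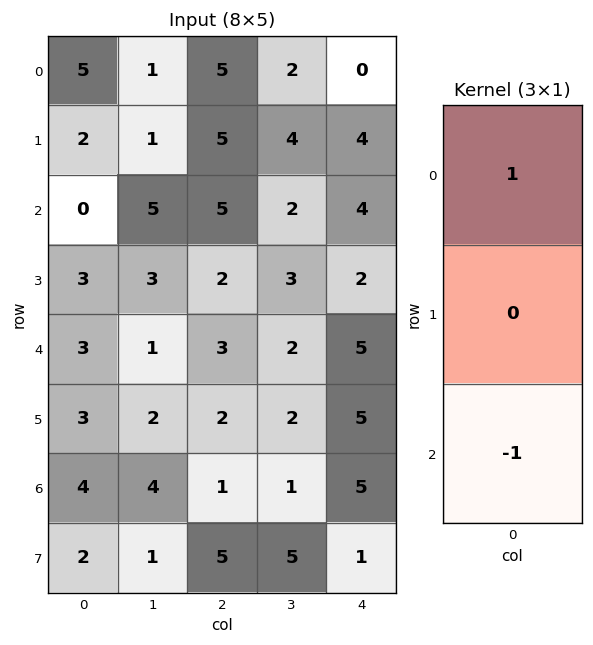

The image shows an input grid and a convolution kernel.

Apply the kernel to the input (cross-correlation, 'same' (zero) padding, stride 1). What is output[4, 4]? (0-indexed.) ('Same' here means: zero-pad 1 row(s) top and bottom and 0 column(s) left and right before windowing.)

-3

The receptive field on the zero-padded input at this output position is [2 / 5 / 5]. Elementwise product with the kernel and sum: 2·1 + 5·-1.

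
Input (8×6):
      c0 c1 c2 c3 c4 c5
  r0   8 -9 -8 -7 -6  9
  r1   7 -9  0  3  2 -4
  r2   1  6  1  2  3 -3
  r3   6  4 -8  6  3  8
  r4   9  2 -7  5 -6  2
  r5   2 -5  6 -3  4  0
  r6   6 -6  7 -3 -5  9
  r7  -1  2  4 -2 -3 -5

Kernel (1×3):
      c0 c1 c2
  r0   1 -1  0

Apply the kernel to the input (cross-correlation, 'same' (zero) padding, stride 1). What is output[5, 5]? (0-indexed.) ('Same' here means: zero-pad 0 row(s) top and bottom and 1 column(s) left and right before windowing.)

The receptive field on the zero-padded input at this output position is [4 0 0]. Elementwise product with the kernel and sum: 4·1 + 0·-1.

4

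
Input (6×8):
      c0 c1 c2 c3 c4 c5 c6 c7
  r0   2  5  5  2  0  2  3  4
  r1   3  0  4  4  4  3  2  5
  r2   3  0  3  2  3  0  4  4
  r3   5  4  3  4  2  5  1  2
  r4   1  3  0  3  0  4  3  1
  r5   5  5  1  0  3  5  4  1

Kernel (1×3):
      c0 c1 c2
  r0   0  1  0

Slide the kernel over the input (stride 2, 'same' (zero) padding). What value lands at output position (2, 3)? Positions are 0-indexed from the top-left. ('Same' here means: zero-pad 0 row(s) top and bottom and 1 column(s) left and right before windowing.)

3

The receptive field on the zero-padded input at this output position is [4 3 1]. Elementwise product with the kernel and sum: 3·1.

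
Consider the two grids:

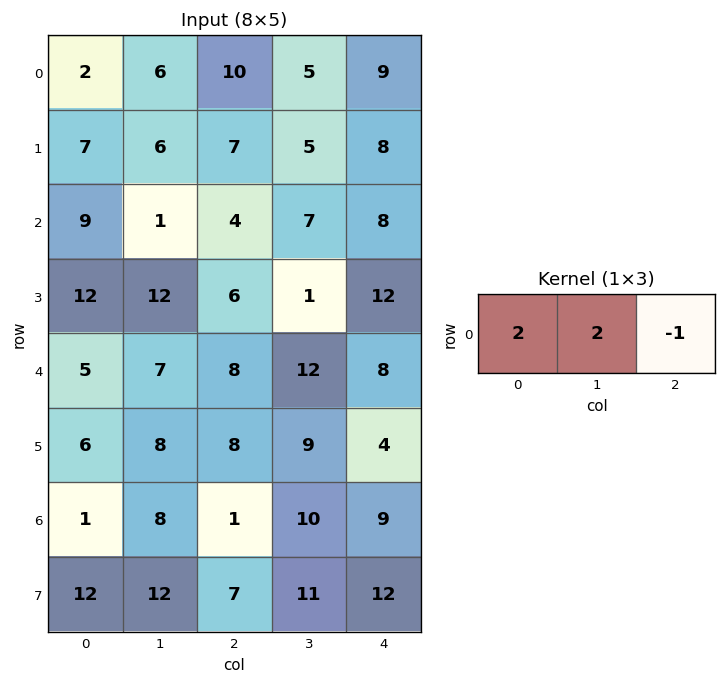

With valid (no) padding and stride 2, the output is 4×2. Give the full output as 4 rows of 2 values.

6 21
16 14
16 32
17 13

Output[0,0]: The receptive field on the input at this output position is [2 6 10]. Elementwise product with the kernel and sum: 2·2 + 6·2 + 10·-1.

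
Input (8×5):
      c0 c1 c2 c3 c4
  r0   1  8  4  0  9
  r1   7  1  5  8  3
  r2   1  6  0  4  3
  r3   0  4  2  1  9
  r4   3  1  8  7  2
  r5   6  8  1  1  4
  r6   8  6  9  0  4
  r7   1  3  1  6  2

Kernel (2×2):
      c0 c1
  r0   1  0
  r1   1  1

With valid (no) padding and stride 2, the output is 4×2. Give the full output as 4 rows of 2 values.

9 17
5 3
17 10
12 16

Output[0,0]: The receptive field on the input at this output position is [1 8 / 7 1]. Elementwise product with the kernel and sum: 1·1 + 7·1 + 1·1.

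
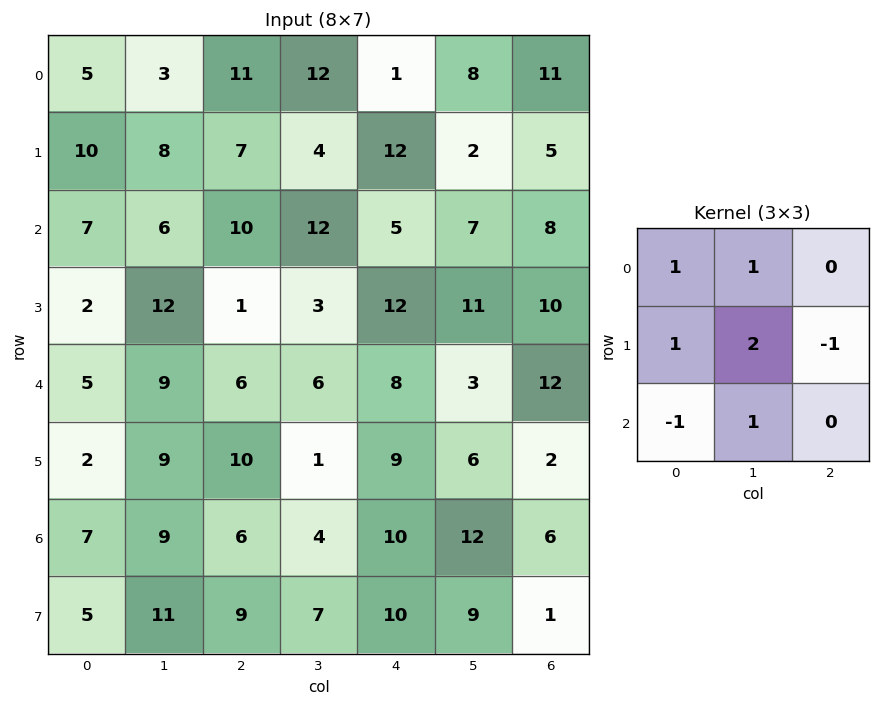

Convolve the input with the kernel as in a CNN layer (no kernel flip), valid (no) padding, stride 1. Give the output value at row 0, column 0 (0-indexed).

The receptive field on the input at this output position is [5 3 11 / 10 8 7 / 7 6 10]. Elementwise product with the kernel and sum: 5·1 + 3·1 + 10·1 + 8·2 + 7·-1 + 7·-1 + 6·1.

26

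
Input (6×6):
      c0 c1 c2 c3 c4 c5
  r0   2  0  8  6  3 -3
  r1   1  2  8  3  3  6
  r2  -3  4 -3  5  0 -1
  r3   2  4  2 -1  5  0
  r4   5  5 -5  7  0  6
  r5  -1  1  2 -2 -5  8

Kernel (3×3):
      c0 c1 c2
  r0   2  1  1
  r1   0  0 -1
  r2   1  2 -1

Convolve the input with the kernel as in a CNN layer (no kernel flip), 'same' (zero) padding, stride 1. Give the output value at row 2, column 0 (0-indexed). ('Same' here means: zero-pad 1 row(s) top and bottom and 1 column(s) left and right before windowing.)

-1

The receptive field on the zero-padded input at this output position is [0 1 2 / 0 -3 4 / 0 2 4]. Elementwise product with the kernel and sum: 0·2 + 1·1 + 2·1 + 4·-1 + 0·1 + 2·2 + 4·-1.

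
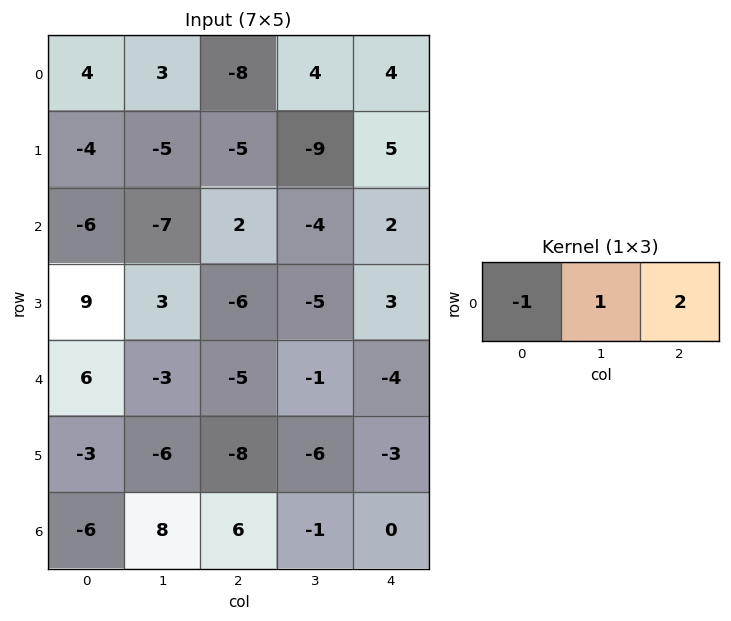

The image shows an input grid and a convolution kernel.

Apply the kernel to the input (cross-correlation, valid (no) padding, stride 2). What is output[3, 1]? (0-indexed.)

The receptive field on the input at this output position is [6 -1 0]. Elementwise product with the kernel and sum: 6·-1 + -1·1 + 0·2.

-7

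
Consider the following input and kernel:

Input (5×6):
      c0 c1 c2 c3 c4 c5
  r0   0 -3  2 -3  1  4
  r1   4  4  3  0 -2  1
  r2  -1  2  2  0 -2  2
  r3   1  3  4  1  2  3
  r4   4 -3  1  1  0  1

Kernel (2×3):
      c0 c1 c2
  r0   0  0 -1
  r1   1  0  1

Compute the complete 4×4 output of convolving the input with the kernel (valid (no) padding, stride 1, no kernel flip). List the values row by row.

Output[0,0]: The receptive field on the input at this output position is [0 -3 2 / 4 4 3]. Elementwise product with the kernel and sum: 2·-1 + 4·1 + 3·1.
Output[0,1]: The receptive field on the input at this output position is [-3 2 -3 / 4 3 0]. Elementwise product with the kernel and sum: -3·-1 + 4·1 + 0·1.

5 7 0 -3
-2 2 2 1
3 4 8 2
1 -3 -1 -1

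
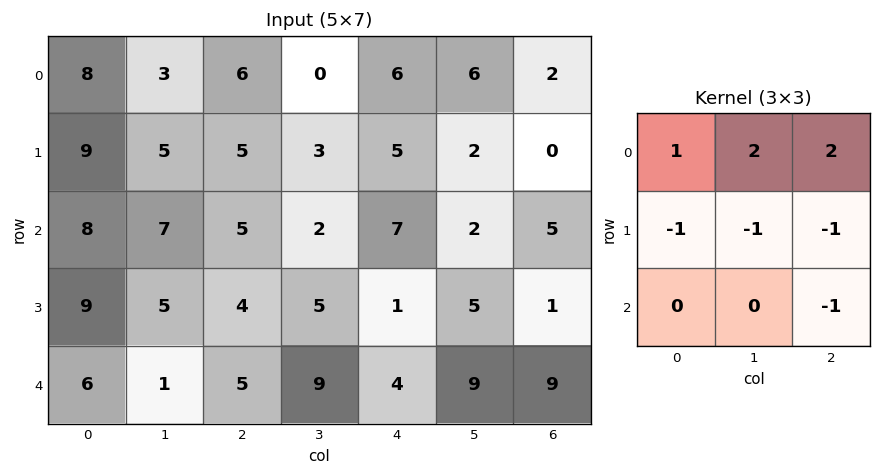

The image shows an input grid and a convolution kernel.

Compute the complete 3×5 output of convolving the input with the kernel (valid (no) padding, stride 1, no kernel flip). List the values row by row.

Output[0,0]: The receptive field on the input at this output position is [8 3 6 / 9 5 5 / 8 7 5]. Elementwise product with the kernel and sum: 8·1 + 3·2 + 6·2 + 9·-1 + 5·-1 + 5·-1 + 5·-1.
Output[0,1]: The receptive field on the input at this output position is [3 6 0 / 5 5 3 / 7 5 2]. Elementwise product with the kernel and sum: 3·1 + 6·2 + 0·2 + 5·-1 + 5·-1 + 3·-1 + 2·-1.

2 0 -2 12 10
5 2 6 1 -6
9 -2 9 0 5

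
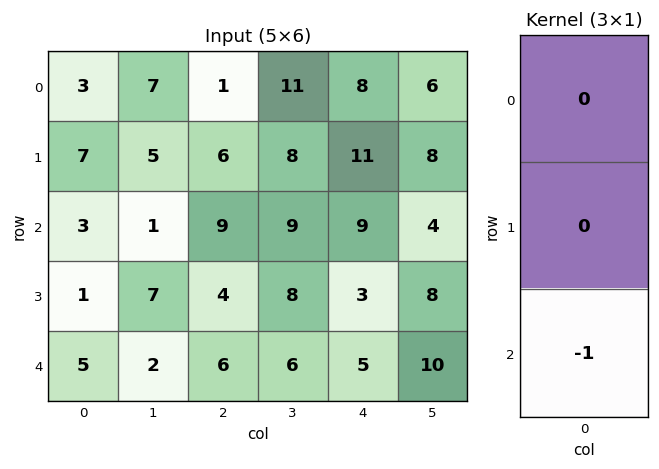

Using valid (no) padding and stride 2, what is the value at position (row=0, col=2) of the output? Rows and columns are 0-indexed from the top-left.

-9

The receptive field on the input at this output position is [8 / 11 / 9]. Elementwise product with the kernel and sum: 9·-1.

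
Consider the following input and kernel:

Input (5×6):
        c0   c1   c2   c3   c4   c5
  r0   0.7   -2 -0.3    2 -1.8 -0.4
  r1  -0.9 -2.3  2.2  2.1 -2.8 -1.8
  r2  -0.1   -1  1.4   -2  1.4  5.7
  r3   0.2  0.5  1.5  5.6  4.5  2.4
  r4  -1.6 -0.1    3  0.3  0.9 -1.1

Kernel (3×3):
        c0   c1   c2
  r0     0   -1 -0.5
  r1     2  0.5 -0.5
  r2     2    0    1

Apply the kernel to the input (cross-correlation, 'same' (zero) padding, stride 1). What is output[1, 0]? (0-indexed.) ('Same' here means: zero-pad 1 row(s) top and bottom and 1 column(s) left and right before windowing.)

The receptive field on the zero-padded input at this output position is [0 0.7 -2 / 0 -0.9 -2.3 / 0 -0.1 -1]. Elementwise product with the kernel and sum: 0.7·-1 + -2·-0.5 + 0·2 + -0.9·0.5 + -2.3·-0.5 + 0·2 + -1·1.

0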